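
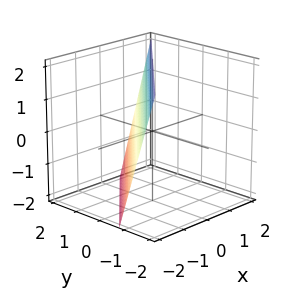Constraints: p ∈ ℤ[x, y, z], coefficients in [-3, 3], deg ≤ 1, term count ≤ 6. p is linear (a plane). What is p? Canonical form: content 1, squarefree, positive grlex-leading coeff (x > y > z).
3*x - 3*y - z + 2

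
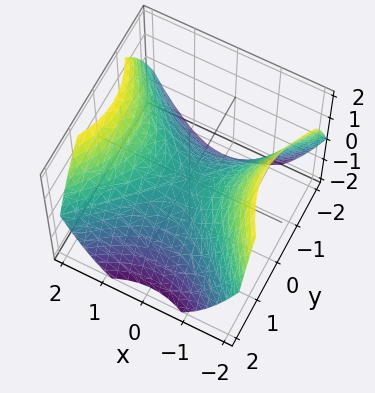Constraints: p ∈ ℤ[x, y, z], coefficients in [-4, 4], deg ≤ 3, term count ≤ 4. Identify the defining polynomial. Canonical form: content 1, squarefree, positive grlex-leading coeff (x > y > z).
2*x^2 - 2*y^2 - 3*z

1. Degree: a saddle surface; a quadric, so deg p = 2.
2. Symmetries: it's symmetric under y → −y, forcing even powers of y; mirror symmetry x ↦ −x ⇒ only even powers of x.
3. From the axis intercepts and sections: it meets the y-axis at y = 0 (among the integer gridlines); one z-axis crossing is at z = 0; it meets the x-axis at x = 0 (among the integer gridlines).
4. Matching integer coefficients to the picture gives p.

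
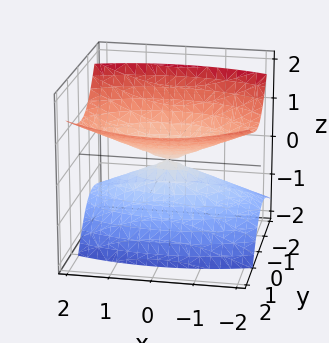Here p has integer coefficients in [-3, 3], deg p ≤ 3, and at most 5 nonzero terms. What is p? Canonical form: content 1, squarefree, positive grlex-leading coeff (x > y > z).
deg p = 2. A generic line meets the surface in up to 2 points.
Reading off the gridlines: it meets the z-axis at z = 0 (among the integer gridlines); one x-axis crossing is at x = 0; it crosses the y-axis at the gridline y = 0.
Matching integer coefficients to the picture gives p.

x^2 + 3*y^2 - 3*y*z - 3*z^2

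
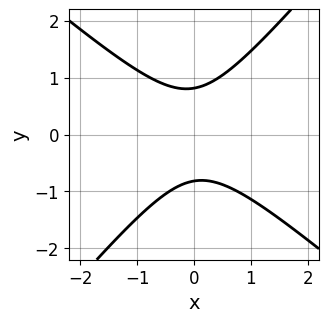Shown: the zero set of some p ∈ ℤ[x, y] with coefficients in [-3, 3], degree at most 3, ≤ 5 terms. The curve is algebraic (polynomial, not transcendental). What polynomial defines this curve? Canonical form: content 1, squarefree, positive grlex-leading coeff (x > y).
The degree is 2 — a generic line meets the curve in up to 2 points.
From the axis intercepts and sections: the curve avoids every integer x-axis point in the box.
These observations pin down the coefficients.

3*x^2 + x*y - 3*y^2 + 2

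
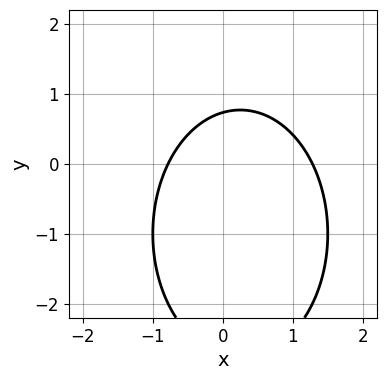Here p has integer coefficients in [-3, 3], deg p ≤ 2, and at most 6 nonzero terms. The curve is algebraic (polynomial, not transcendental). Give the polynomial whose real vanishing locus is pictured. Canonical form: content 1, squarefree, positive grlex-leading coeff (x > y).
2*x^2 + y^2 - x + 2*y - 2

deg p = 2. No degree-1 curve has this shape.
Putting this together gives p.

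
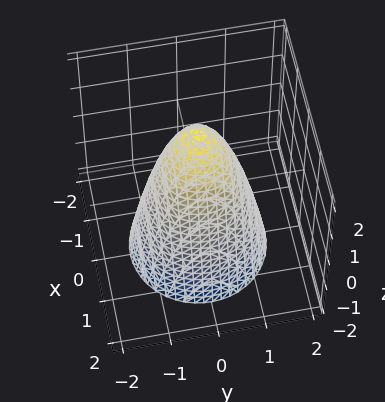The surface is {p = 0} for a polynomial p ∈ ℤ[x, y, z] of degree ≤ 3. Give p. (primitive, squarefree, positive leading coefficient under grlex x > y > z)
Degree: a generic line meets the surface in up to 2 points, so deg p = 2.
Symmetries: the surface is invariant under rotation about z: p = q(x² + y², z).
Observable constraints: one z-axis crossing is at z = 2; among the integer gridlines, it crosses the x-axis at x ∈ {-1, 1}; among the integer gridlines, it crosses the y-axis at y ∈ {-1, 1}; a circular section at z = 1 has radius between 0 and 1.
Assembling these constraints gives the stated polynomial.

2*x^2 + 2*y^2 + z - 2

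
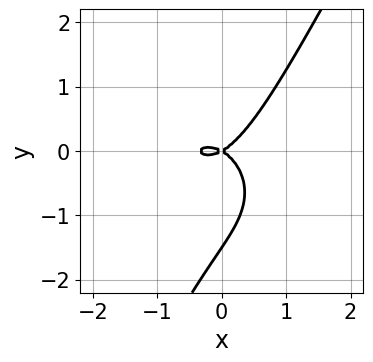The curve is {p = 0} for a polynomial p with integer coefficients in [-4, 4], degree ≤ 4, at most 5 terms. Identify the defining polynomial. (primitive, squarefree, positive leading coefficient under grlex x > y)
3*x^3 + 3*x*y^2 - 2*y^3 + x^2 - 3*y^2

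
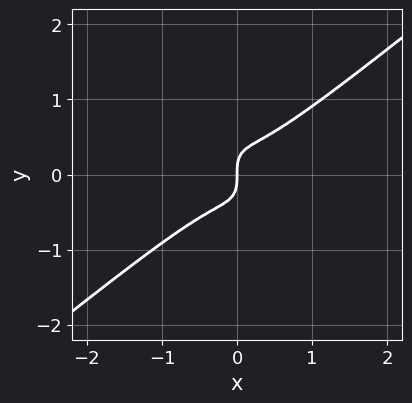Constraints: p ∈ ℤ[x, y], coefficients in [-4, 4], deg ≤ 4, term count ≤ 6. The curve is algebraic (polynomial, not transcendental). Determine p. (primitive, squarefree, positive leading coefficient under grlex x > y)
3*x^3 - 3*x*y^2 - 2*y^3 + x

(a) Degree: no degree-2 curve has this shape, so deg p = 3.
(b) Reading off the gridlines: it crosses the y-axis at the gridline y = 0; one x-axis crossing is at x = 0.
(c) These observations pin down the coefficients.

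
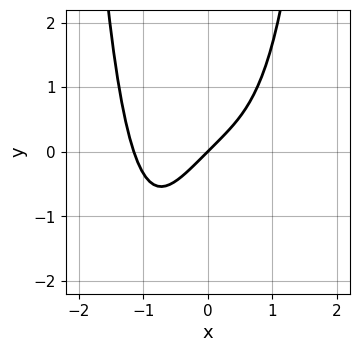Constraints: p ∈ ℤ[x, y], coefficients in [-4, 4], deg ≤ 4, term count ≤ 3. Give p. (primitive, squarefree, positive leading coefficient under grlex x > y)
2*x^4 + 3*x - 3*y

deg p = 4.
Reading off the gridlines: one y-axis crossing is at y = 0; it crosses the x-axis at the gridline x = 0.
Matching integer coefficients to the picture gives p.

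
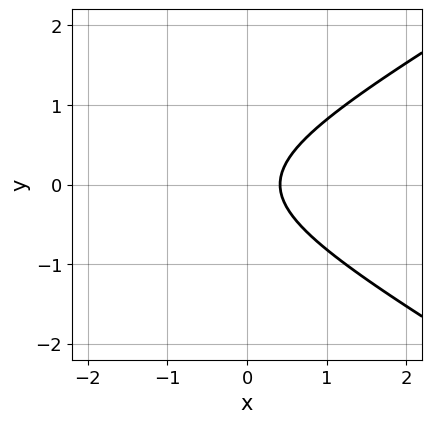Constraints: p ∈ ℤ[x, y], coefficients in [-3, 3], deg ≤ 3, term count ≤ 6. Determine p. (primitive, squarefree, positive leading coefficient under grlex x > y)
x^2 - 3*y^2 + 2*x - 1

1. deg p = 2. A generic line meets the curve in up to 2 points.
2. Symmetries: mirror symmetry y ↦ −y ⇒ only even powers of y.
3. Observable constraints: it misses every integer gridline on the y-axis.
4. Matching integer coefficients to the picture gives p.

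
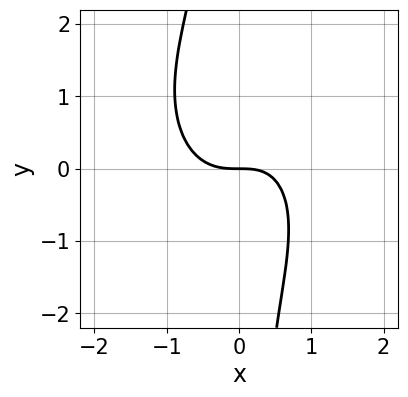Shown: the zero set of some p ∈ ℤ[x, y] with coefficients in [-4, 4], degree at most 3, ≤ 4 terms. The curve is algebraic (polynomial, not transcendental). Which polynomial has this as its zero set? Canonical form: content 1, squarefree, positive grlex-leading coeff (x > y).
(a) deg p = 3. A generic line meets the curve in up to 3 points.
(b) From the axis intercepts and sections: it crosses the x-axis at the gridline x = 0; it crosses the y-axis at the gridline y = 0.
(c) These observations pin down the coefficients.

3*x^3 + 2*x*y^2 - x*y + 3*y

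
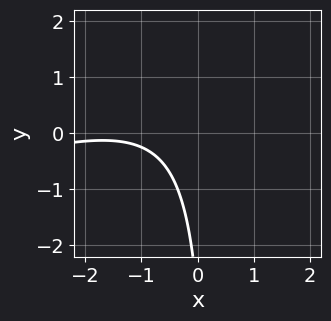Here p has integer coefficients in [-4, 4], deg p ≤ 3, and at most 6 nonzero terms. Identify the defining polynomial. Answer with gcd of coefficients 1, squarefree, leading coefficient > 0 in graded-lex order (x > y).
deg p = 2. No degree-1 curve has this shape.
Against the integer gridlines: the curve avoids every integer y-axis point in the box; no x-intercept at any integer in the box.
These observations pin down the coefficients.

x^2 - 3*x*y + 3*x + y + 3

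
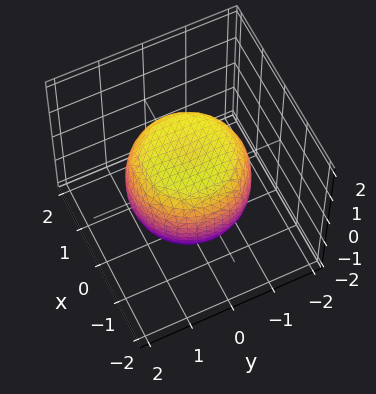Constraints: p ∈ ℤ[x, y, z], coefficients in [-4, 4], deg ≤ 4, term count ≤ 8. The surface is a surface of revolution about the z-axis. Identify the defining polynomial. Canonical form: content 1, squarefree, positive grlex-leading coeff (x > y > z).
(a) The degree is 4 — the shape is more complex than any degree-3 surface.
(b) Symmetries: rotational symmetry about the z-axis ⇒ p depends on x, y only through x² + y².
(c) Observable constraints: the z-axis gridline crossings are at z ∈ {-1, 1}; a circular section at z = -1 has radius exactly 1.
(d) The integer polynomial consistent with all of this is the stated p.

2*x^4 + 4*x^2*y^2 + 2*y^4 - 2*x^2 - 2*y^2 + 3*z^2 - 3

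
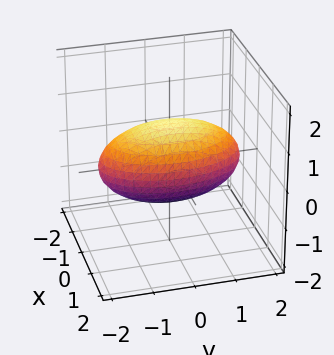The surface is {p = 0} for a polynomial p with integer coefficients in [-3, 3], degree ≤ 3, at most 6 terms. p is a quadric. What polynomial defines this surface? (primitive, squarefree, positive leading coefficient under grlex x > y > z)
The degree is 2 — a closed, bounded, convex surface; a quadric.
Symmetries: it's symmetric under y → −y, forcing even powers of y; mirror symmetry x ↦ −x ⇒ only even powers of x; mirror symmetry z ↦ −z ⇒ only even powers of z.
Reading off the gridlines: the z-axis gridline crossings are at z ∈ {-1, 1}; the x-axis gridline crossings are at x ∈ {-1, 1}.
Putting this together gives p.

3*x^2 + y^2 + 3*z^2 - 3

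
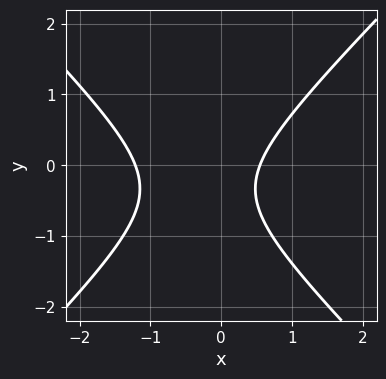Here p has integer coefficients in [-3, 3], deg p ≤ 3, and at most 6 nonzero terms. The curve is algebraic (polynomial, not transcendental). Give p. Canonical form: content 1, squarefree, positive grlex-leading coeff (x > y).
1. The degree is 2 — the shape is more complex than any degree-1 curve.
2. From the visible intercepts: the curve avoids every integer y-axis point in the box.
3. Solving for integer coefficients yields p as stated.

3*x^2 - 3*y^2 + 2*x - 2*y - 2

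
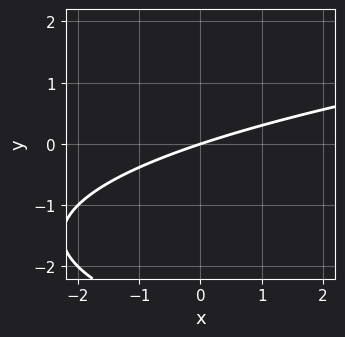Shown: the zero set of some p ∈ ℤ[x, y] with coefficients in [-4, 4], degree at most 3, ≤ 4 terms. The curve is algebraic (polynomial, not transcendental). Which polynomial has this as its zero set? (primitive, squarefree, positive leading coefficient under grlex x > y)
y^2 - x + 3*y

1. The degree is 2 — the shape is more complex than any degree-1 curve.
2. Checking where it meets the axes: it meets the x-axis at x = 0 (among the integer gridlines); it crosses the y-axis at the gridline y = 0.
3. Fitting integer coefficients to these (and the overall shape) gives p.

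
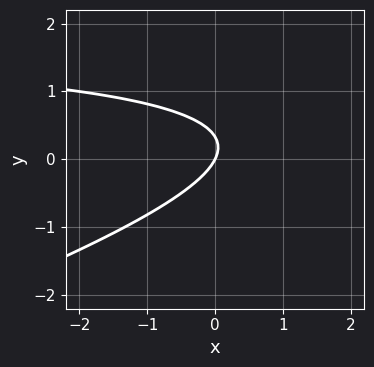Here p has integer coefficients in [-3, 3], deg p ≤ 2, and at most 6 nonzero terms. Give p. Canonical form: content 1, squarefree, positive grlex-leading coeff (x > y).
(a) deg p = 2. A generic line meets the curve in up to 2 points.
(b) From the visible intercepts: one y-axis crossing is at y = 0; it meets the x-axis at x = 0 (among the integer gridlines).
(c) Assembling these constraints gives the stated polynomial.

x*y - 3*y^2 - 2*x + y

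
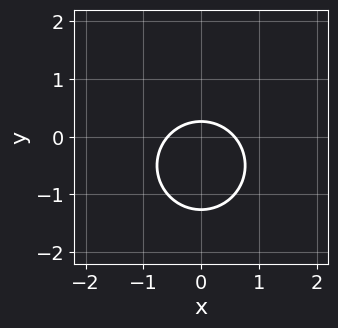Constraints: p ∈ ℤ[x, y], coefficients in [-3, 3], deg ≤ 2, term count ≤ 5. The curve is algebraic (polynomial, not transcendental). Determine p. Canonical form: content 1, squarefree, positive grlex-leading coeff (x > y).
3*x^2 + 3*y^2 + 3*y - 1

1. Degree: the shape is more complex than any degree-1 curve, so deg p = 2.
2. Symmetries: it's symmetric under x → −x, forcing even powers of x.
3. The integer polynomial consistent with all of this is the stated p.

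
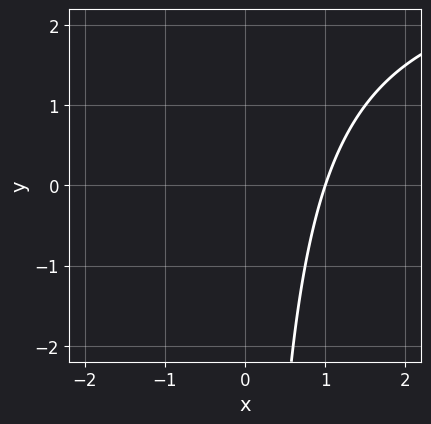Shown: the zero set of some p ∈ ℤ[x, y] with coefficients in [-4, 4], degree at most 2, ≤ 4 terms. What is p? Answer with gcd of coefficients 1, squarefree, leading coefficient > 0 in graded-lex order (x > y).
x*y - 3*x + 3

(a) The degree is 2 — the shape is more complex than any degree-1 curve.
(b) Observable constraints: it meets the x-axis at x = 1 (among the integer gridlines); it misses every integer gridline on the y-axis.
(c) These observations pin down the coefficients.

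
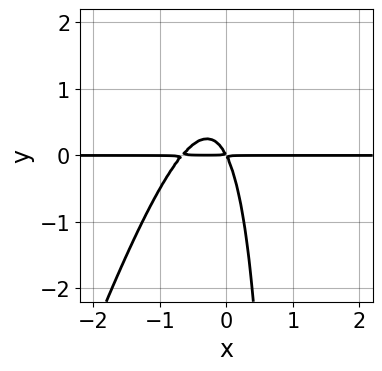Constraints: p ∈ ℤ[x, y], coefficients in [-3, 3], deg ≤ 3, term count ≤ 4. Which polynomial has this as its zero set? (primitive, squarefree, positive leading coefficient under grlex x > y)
First, deg p = 3. No degree-2 curve has this shape.
Then, against the integer gridlines: the visible x-axis segment lies entirely on the curve.
Finally, putting this together gives p.

3*x^2*y - x*y^2 + 2*x*y + y^2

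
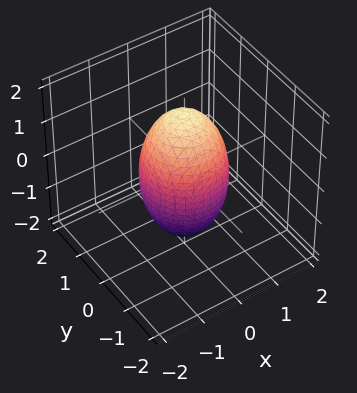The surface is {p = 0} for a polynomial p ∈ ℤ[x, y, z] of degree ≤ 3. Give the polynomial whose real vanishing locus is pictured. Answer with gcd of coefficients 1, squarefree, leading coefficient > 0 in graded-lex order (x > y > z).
First, degree: a closed, bounded, convex surface; a quadric, so deg p = 2.
Then, symmetries: it's symmetric under z → −z, forcing even powers of z; rotational symmetry about the z-axis ⇒ p depends on x, y only through x² + y².
Next, from the axis intercepts and sections: the x-axis gridline crossings are at x ∈ {-1, 1}; among the integer gridlines, it crosses the y-axis at y ∈ {-1, 1}.
Finally, these observations pin down the coefficients.

3*x^2 + 3*y^2 + z^2 - 3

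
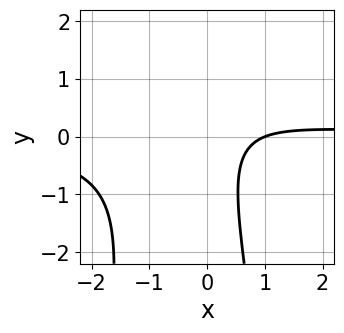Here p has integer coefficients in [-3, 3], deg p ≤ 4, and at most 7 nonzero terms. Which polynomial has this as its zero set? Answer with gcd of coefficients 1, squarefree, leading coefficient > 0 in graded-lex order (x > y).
3*x^2*y + 2*x*y + y^2 - 2*x + 2

(a) The degree is 3 — the shape is more complex than any degree-2 curve.
(b) From the visible intercepts: the curve avoids every integer y-axis point in the box; it meets the x-axis at x = 1 (among the integer gridlines).
(c) Assembling these constraints gives the stated polynomial.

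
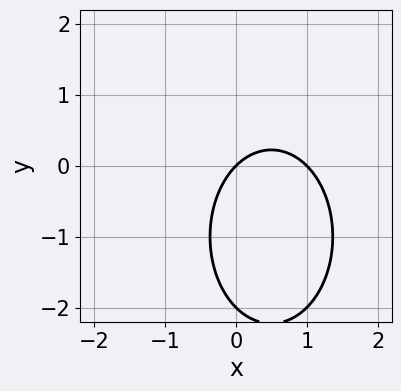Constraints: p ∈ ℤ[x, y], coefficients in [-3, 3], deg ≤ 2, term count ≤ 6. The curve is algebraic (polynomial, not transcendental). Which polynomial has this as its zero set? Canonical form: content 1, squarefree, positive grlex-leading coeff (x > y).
First, the degree is 2 — a generic line meets the curve in up to 2 points.
Next, reading off the gridlines: the x-axis gridline crossings are at x ∈ {0, 1}; the y-axis gridline crossings are at y ∈ {-2, 0}.
Finally, assembling these constraints gives the stated polynomial.

2*x^2 + y^2 - 2*x + 2*y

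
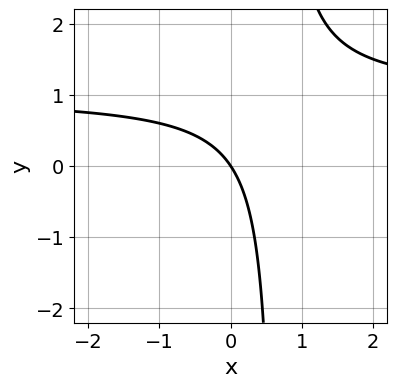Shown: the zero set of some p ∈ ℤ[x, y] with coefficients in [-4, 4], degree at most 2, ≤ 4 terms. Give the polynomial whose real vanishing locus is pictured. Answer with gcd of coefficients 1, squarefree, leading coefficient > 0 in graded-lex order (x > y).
The degree is 2 — the shape is more complex than any degree-1 curve.
From the visible intercepts: it meets the x-axis at x = 0 (among the integer gridlines); it meets the y-axis at y = 0 (among the integer gridlines).
Fitting integer coefficients to these (and the overall shape) gives p.

3*x*y - 3*x - 2*y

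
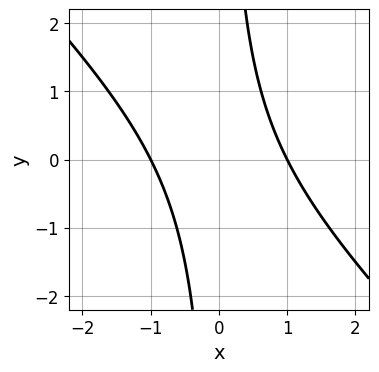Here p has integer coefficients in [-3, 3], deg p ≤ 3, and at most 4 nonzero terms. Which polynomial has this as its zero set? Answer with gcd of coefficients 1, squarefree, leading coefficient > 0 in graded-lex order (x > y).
x^2 + x*y - 1

(a) Degree: a generic line meets the curve in up to 2 points, so deg p = 2.
(b) From the axis intercepts and sections: the x-axis gridline crossings are at x ∈ {-1, 1}; the curve avoids every integer y-axis point in the box.
(c) These observations pin down the coefficients.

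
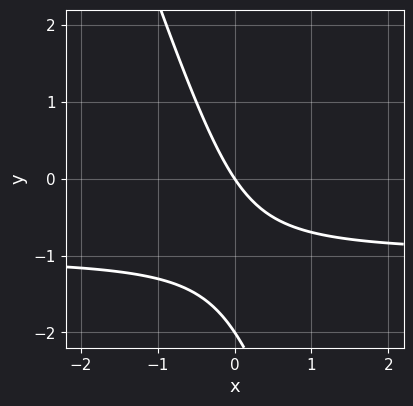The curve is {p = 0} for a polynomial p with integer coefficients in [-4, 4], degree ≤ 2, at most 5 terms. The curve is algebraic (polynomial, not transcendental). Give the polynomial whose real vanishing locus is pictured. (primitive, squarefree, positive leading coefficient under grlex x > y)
3*x*y + y^2 + 3*x + 2*y

First, the degree is 2 — the shape is more complex than any degree-1 curve.
Then, from the visible intercepts: it crosses the x-axis at the gridline x = 0; among the integer gridlines, it crosses the y-axis at y ∈ {-2, 0}.
Finally, the integer polynomial consistent with all of this is the stated p.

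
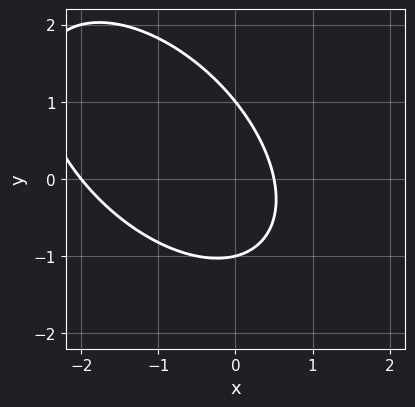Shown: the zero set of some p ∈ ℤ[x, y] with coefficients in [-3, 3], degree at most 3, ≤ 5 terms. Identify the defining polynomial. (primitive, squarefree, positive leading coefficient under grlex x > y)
1. Degree: a generic line meets the curve in up to 2 points, so deg p = 2.
2. Observable constraints: it meets the x-axis at x = -2 (among the integer gridlines); among the integer gridlines, it crosses the y-axis at y ∈ {-1, 1}.
3. Putting this together gives p.

2*x^2 + 2*x*y + 2*y^2 + 3*x - 2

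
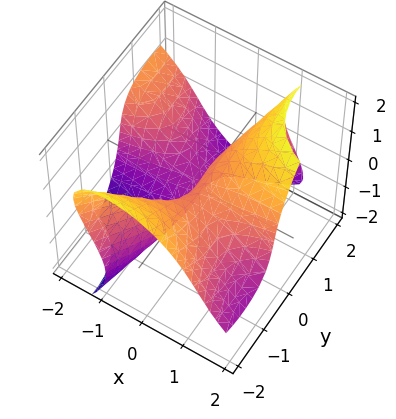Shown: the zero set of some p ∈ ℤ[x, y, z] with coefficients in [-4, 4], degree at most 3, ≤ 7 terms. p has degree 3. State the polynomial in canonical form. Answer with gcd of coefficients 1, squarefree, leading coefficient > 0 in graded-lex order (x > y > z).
3*x^2*y + 3*x*y*z - y^3 - 2*z^3 + 3*x

First, the degree is 3 — the shape is more complex than any degree-2 surface.
Then, from the axis intercepts and sections: it meets the z-axis at z = 0 (among the integer gridlines); it crosses the x-axis at the gridline x = 0.
Finally, solving for integer coefficients yields p as stated.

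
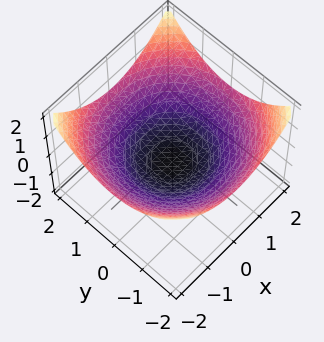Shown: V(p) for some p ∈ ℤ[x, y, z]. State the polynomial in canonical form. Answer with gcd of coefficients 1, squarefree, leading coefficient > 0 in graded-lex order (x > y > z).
1. deg p = 2. The shape is more complex than any degree-1 surface.
2. By symmetry, the surface is invariant under rotation about z: p = q(x² + y², z).
3. Reading off the gridlines: a circular section at z = 0 has radius between 1 and 2.
4. Putting this together gives p.

x^2 + y^2 - 3*z - 2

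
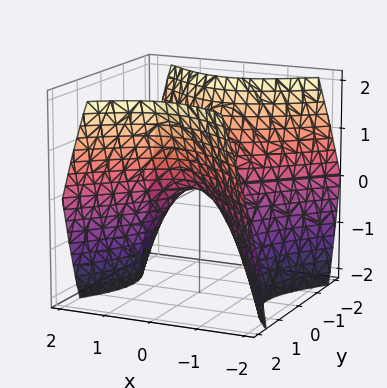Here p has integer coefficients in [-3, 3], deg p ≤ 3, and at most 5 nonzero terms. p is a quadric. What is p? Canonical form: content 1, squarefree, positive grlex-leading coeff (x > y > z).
(a) Degree: a saddle surface; a quadric, so deg p = 2.
(b) Symmetries: the x ↦ −x reflection is a symmetry, so x appears only in even powers; the y ↦ −y reflection is a symmetry, so y appears only in even powers.
(c) From the visible intercepts: one x-axis crossing is at x = 0; one y-axis crossing is at y = 0.
(d) Fitting integer coefficients to these (and the overall shape) gives p.

x^2 - y^2 + z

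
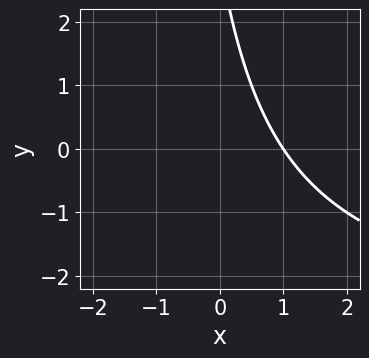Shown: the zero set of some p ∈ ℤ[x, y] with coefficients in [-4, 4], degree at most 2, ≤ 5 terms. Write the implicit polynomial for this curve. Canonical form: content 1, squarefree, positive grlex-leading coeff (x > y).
x*y + 3*x + y - 3

(a) Degree: the shape is more complex than any degree-1 curve, so deg p = 2.
(b) Observable constraints: one x-axis crossing is at x = 1; it misses every integer gridline on the y-axis.
(c) Fitting integer coefficients to these (and the overall shape) gives p.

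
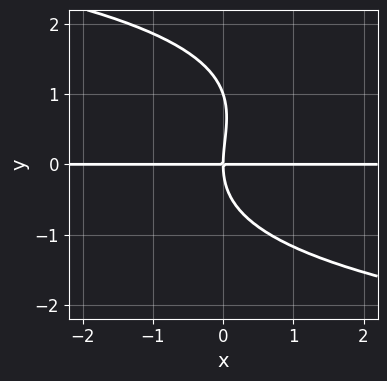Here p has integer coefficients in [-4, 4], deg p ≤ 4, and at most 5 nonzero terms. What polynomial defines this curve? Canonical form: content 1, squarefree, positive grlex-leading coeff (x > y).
y^4 - y^3 + 3*x*y

(a) The degree is 4 — the shape is more complex than any degree-3 curve.
(b) From the visible intercepts: the visible x-axis segment lies entirely on the curve; the y-axis gridline crossings are at y ∈ {0, 1}.
(c) Putting this together gives p.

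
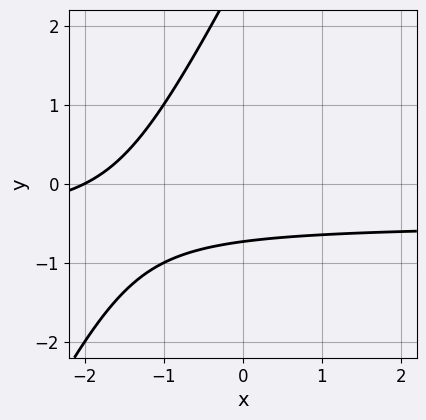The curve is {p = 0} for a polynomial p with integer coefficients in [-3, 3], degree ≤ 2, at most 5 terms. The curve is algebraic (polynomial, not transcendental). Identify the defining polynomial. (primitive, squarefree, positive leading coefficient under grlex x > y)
2*x*y - y^2 + x + 2*y + 2

deg p = 2. The shape is more complex than any degree-1 curve.
From the visible intercepts: it crosses the x-axis at the gridline x = -2.
Together with the visible shape, these determine p as stated.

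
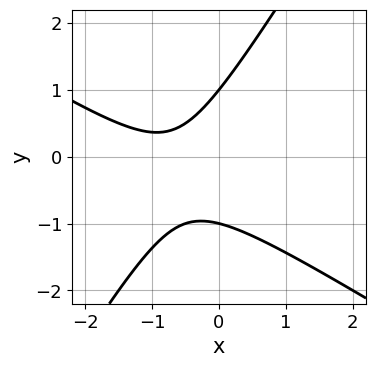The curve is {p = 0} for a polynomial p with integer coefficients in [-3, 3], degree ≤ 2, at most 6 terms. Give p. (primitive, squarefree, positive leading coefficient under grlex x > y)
1. The degree is 2 — a generic line meets the curve in up to 2 points.
2. Reading off the gridlines: among the integer gridlines, it crosses the y-axis at y ∈ {-1, 1}; it misses every integer gridline on the x-axis.
3. Solving for integer coefficients yields p as stated.

2*x^2 + 2*x*y - 2*y^2 + 3*x + 2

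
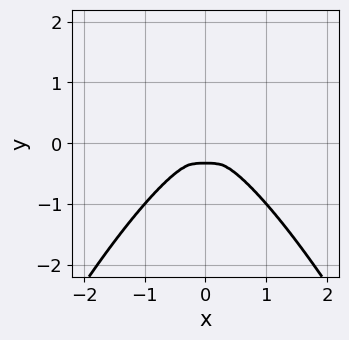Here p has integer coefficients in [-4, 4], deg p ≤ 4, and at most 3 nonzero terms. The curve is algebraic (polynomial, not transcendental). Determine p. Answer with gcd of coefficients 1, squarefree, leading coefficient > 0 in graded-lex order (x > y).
2*x^4 + 3*y^3 + y^2

(a) The degree is 4 — no degree-3 curve has this shape.
(b) Symmetries: it's symmetric under x → −x, forcing even powers of x.
(c) Assembling these constraints gives the stated polynomial.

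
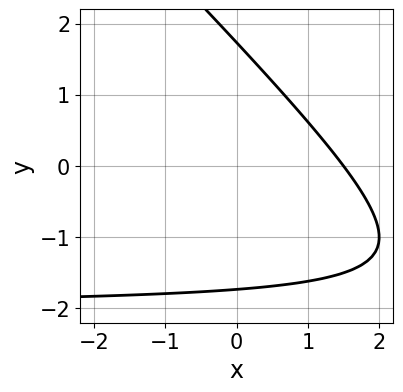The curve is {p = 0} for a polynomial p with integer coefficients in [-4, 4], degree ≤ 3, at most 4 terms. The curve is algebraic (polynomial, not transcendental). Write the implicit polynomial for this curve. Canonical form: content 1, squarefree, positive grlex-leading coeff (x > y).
First, deg p = 2.
Finally, solving for integer coefficients yields p as stated.

x*y + y^2 + 2*x - 3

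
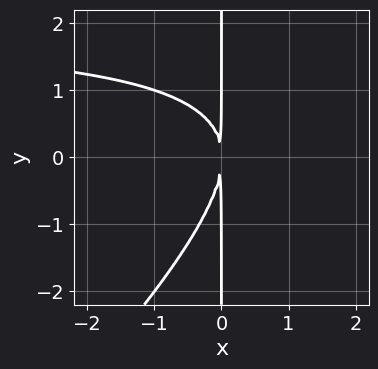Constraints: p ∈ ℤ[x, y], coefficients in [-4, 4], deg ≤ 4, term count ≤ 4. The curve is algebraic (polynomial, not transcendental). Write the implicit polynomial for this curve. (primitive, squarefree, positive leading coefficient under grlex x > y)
x^2*y - x*y^2 - 2*x^2

Degree: no degree-2 curve has this shape, so deg p = 3.
Checking where it meets the axes: the visible y-axis segment lies entirely on the curve.
These observations pin down the coefficients.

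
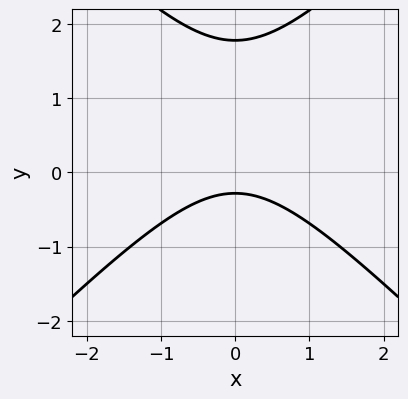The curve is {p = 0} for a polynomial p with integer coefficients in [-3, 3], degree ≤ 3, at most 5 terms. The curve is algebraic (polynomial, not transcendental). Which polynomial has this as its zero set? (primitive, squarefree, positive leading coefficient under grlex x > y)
2*x^2 - 2*y^2 + 3*y + 1

(a) Degree: a generic line meets the curve in up to 2 points, so deg p = 2.
(b) Symmetries: the x ↦ −x reflection is a symmetry, so x appears only in even powers.
(c) From the visible intercepts: the curve avoids every integer x-axis point in the box.
(d) Solving for integer coefficients yields p as stated.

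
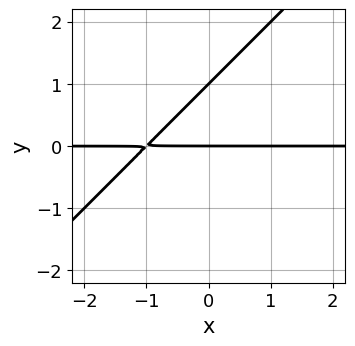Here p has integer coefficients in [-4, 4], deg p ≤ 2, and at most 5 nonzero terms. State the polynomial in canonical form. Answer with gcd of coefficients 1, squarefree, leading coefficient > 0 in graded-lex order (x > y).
1. Degree: no degree-1 curve has this shape, so deg p = 2.
2. From the visible intercepts: every point of the x-axis in the box is on the curve; the y-axis gridline crossings are at y ∈ {0, 1}.
3. These observations pin down the coefficients.

x*y - y^2 + y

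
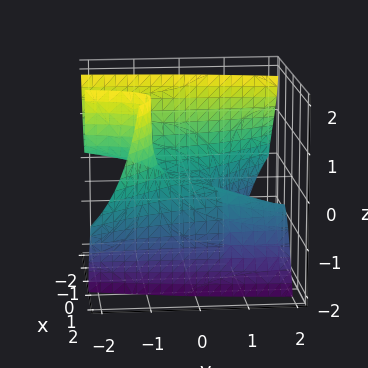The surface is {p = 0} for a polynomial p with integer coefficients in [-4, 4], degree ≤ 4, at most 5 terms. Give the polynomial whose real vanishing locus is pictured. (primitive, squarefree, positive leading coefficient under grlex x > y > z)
3*x^3 + 3*x^2*y + 3*x*y*z + y + 3*z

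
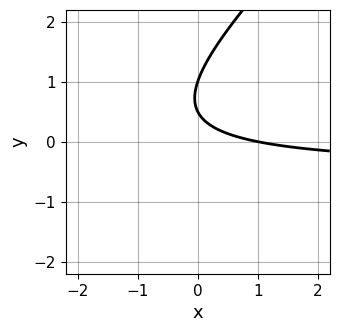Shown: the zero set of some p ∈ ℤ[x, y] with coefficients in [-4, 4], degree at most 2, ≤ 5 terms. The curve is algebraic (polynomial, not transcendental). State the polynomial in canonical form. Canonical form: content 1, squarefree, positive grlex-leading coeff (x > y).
2*x*y - 2*y^2 + x + 3*y - 1

deg p = 2.
Reading off the gridlines: it meets the x-axis at x = 1 (among the integer gridlines); it crosses the y-axis at the gridline y = 1.
Fitting integer coefficients to these (and the overall shape) gives p.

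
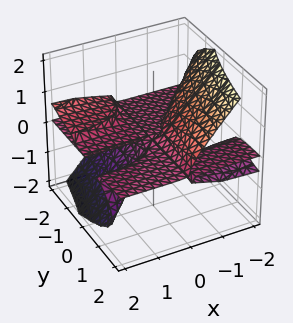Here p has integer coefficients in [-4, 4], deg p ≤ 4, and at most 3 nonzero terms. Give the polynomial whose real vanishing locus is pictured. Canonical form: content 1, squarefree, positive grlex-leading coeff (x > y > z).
First, I count 2 distinct pieces. Treating them together as one polynomial.
Next, the degree is 3 — no degree-2 surface has this shape.
Then, from the visible intercepts: the visible x-axis segment lies entirely on the surface; the visible y-axis segment lies entirely on the surface; it crosses the z-axis at the gridline z = 0.
Finally, matching integer coefficients to the picture gives p.

x*y*z + 3*x*z^2 + 3*z^3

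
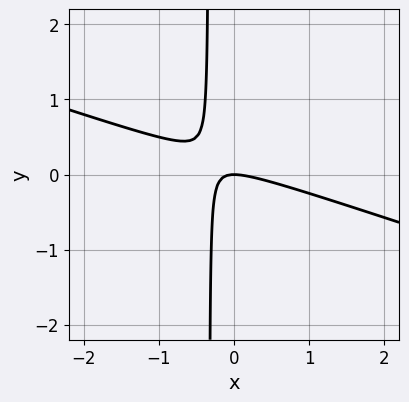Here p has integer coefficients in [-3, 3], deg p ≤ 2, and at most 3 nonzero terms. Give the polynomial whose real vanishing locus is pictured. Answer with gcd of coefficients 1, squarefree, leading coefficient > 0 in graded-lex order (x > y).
x^2 + 3*x*y + y

First, degree: a generic line meets the curve in up to 2 points, so deg p = 2.
Then, checking where it meets the axes: one x-axis crossing is at x = 0; one y-axis crossing is at y = 0.
Finally, matching integer coefficients to the picture gives p.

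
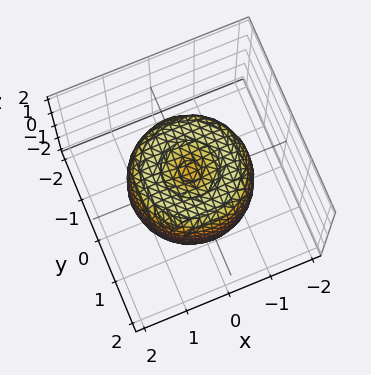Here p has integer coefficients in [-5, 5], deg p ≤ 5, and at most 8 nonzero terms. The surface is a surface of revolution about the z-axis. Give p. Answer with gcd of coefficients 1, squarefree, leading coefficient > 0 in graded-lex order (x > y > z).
1. The degree is 4 — the shape is more complex than any degree-3 surface.
2. Symmetries: the surface is invariant under rotation about z: p = q(x² + y², z).
3. Against the integer gridlines: a circular section at z = -1 has radius between 0 and 1.
4. Putting this together gives p.

2*x^4 + 4*x^2*y^2 + 2*y^4 - 3*x^2 - 3*y^2 + 2*z^2 - 1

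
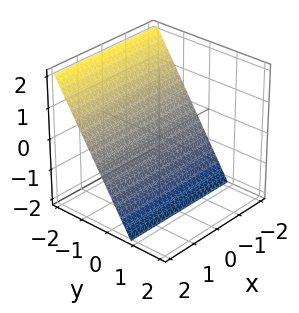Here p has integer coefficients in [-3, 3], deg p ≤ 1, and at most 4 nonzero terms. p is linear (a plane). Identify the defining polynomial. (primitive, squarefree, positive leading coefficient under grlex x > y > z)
First, degree: every cross-section is a straight line — this is a plane, so deg p = 1.
Next, from the axis intercepts and sections: it crosses the z-axis at the gridline z = -1; it misses every integer gridline on the x-axis.
Finally, fitting integer coefficients to these (and the overall shape) gives p.

3*y + 2*z + 2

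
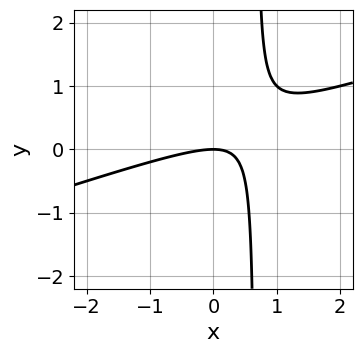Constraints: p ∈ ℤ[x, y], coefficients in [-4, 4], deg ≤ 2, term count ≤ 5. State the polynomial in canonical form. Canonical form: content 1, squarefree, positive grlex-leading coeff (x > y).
First, deg p = 2.
Next, observable constraints: it crosses the x-axis at the gridline x = 0; it crosses the y-axis at the gridline y = 0.
Finally, solving for integer coefficients yields p as stated.

x^2 - 3*x*y + 2*y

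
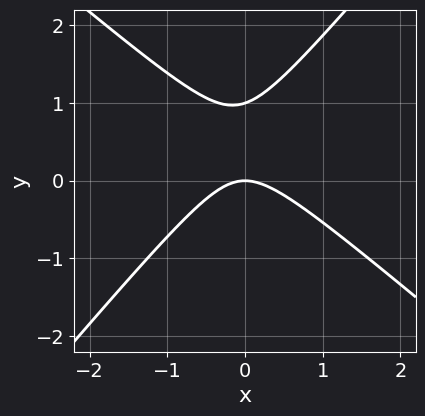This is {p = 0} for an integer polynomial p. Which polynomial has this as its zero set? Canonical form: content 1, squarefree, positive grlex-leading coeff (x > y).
1. The degree is 2 — the shape is more complex than any degree-1 curve.
2. Observable constraints: one x-axis crossing is at x = 0; among the integer gridlines, it crosses the y-axis at y ∈ {0, 1}.
3. Matching integer coefficients to the picture gives p.

3*x^2 + x*y - 3*y^2 + 3*y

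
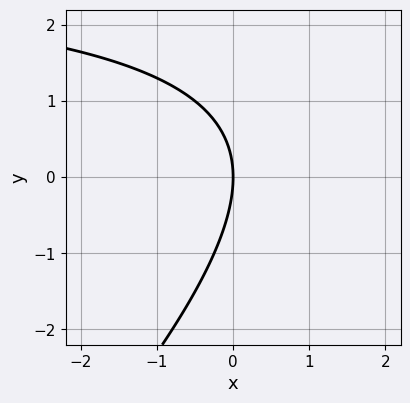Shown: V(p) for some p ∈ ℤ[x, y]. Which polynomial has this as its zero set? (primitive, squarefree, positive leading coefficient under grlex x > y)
(a) The degree is 2 — a generic line meets the curve in up to 2 points.
(b) Reading off the gridlines: one y-axis crossing is at y = 0; one x-axis crossing is at x = 0.
(c) Together with the visible shape, these determine p as stated.

x*y - y^2 - 3*x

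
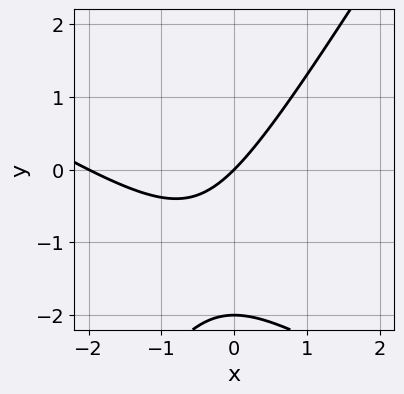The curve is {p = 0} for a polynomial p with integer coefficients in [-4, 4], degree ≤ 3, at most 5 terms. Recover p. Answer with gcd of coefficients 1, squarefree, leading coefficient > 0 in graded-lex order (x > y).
(a) The degree is 2 — the shape is more complex than any degree-1 curve.
(b) From the visible intercepts: the y-axis gridline crossings are at y ∈ {-2, 0}; among the integer gridlines, it crosses the x-axis at x ∈ {-2, 0}.
(c) Together with the visible shape, these determine p as stated.

x^2 + x*y - y^2 + 2*x - 2*y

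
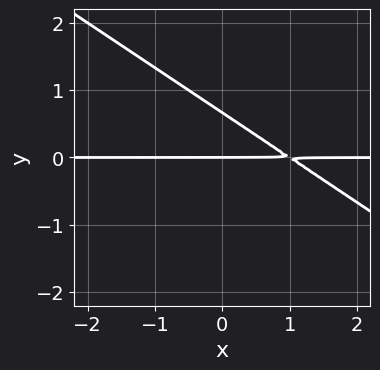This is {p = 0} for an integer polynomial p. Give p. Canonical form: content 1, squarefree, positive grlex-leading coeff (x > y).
(a) The degree is 2 — a generic line meets the curve in up to 2 points.
(b) From the visible intercepts: every point of the x-axis in the box is on the curve; it crosses the y-axis at the gridline y = 0.
(c) Fitting integer coefficients to these (and the overall shape) gives p.

2*x*y + 3*y^2 - 2*y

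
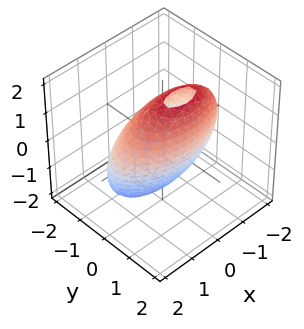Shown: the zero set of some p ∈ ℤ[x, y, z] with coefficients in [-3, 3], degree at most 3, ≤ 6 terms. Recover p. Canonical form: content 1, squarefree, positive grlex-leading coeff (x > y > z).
x^2 + 3*y^2 - 2*y*z + z^2 - 3

(a) Degree: a generic line meets the surface in up to 2 points, so deg p = 2.
(b) Reading off the gridlines: the y-axis gridline crossings are at y ∈ {-1, 1}.
(c) Putting this together gives p.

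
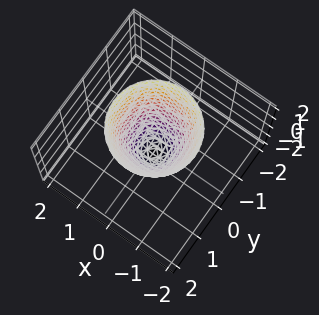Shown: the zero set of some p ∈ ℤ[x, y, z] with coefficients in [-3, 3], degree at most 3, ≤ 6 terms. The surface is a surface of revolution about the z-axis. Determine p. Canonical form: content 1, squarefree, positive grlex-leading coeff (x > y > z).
(a) deg p = 2. The shape is more complex than any degree-1 surface.
(b) Symmetries: every cross-section ⟂ z is a circle, so x, y appear only via x² + y².
(c) From the axis intercepts and sections: one z-axis crossing is at z = -1; a circular section at z = 2 has radius between 1 and 2.
(d) The integer polynomial consistent with all of this is the stated p.

2*x^2 + 2*y^2 - z - 1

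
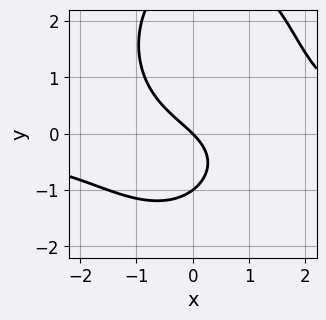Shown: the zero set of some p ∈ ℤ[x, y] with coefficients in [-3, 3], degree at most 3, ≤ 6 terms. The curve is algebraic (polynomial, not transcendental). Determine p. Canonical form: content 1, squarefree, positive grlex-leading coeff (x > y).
2*x^2*y + y^3 - 2*y^2 - 3*x - 3*y

First, the degree is 3 — the shape is more complex than any degree-2 curve.
Next, checking where it meets the axes: the y-axis gridline crossings are at y ∈ {-1, 0}; it crosses the x-axis at the gridline x = 0.
Finally, assembling these constraints gives the stated polynomial.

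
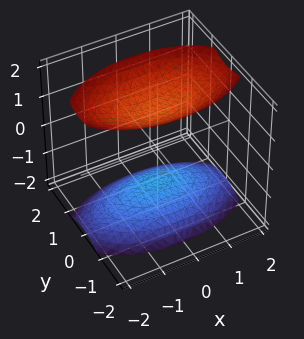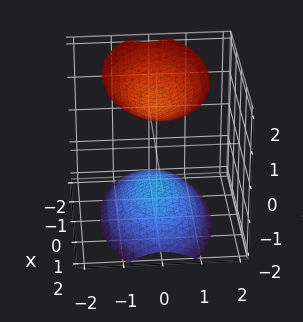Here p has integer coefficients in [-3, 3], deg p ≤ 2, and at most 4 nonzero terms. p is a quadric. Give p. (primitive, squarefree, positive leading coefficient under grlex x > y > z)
x^2 + 3*y^2 - 2*z^2 + 3

I count 2 distinct pieces.
Degree: two sheets facing apart; a quadric, so deg p = 2.
Symmetries: mirror symmetry y ↦ −y ⇒ only even powers of y; mirror symmetry x ↦ −x ⇒ only even powers of x; mirror symmetry z ↦ −z ⇒ only even powers of z.
From the visible intercepts: it misses every integer gridline on the y-axis; it misses every integer gridline on the x-axis.
Assembling these constraints gives the stated polynomial.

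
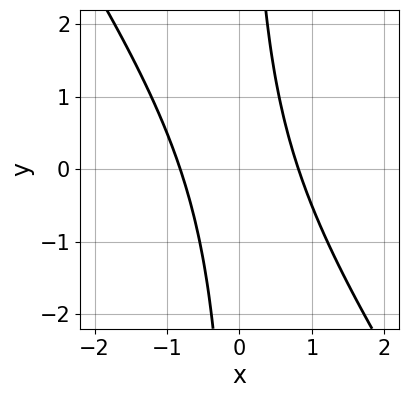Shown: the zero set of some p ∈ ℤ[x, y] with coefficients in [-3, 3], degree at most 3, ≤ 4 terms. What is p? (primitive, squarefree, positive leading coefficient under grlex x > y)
3*x^2 + 2*x*y - 2

(a) deg p = 2.
(b) Against the integer gridlines: no y-intercept at any integer in the box.
(c) Together with the visible shape, these determine p as stated.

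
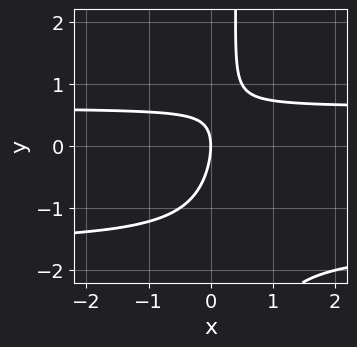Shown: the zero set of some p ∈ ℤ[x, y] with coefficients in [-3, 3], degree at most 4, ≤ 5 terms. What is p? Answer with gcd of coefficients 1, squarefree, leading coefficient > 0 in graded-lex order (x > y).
2*x*y^2 + 2*x*y - y^2 - 2*x

deg p = 3. The shape is more complex than any degree-2 curve.
Against the integer gridlines: it meets the x-axis at x = 0 (among the integer gridlines); it crosses the y-axis at the gridline y = 0.
These observations pin down the coefficients.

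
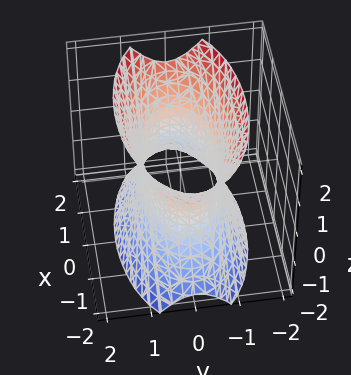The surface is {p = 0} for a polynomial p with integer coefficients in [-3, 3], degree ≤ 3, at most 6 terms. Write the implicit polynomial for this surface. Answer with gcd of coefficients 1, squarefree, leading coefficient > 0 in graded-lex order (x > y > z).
x^2 + 3*y^2 - z^2 - 2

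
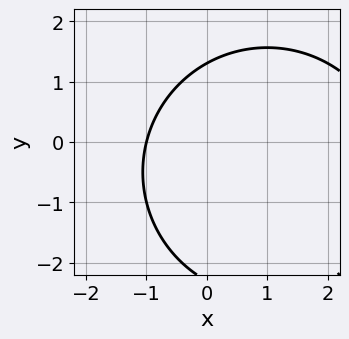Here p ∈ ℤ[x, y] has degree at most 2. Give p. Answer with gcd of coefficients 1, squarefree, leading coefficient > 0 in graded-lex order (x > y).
x^2 + y^2 - 2*x + y - 3

First, degree: a generic line meets the curve in up to 2 points, so deg p = 2.
Then, observable constraints: it crosses the x-axis at the gridline x = -1.
Finally, fitting integer coefficients to these (and the overall shape) gives p.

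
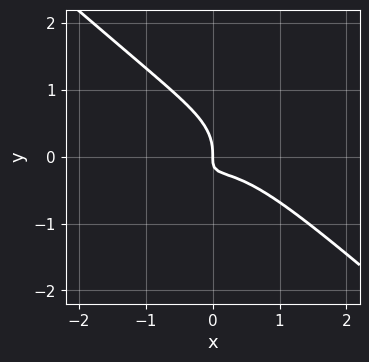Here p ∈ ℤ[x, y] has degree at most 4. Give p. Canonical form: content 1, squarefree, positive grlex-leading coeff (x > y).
2*x^3 + 3*y^3 + 3*x*y + x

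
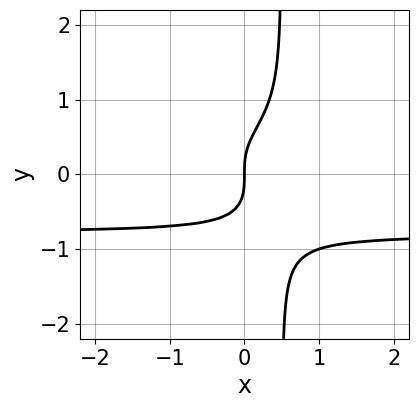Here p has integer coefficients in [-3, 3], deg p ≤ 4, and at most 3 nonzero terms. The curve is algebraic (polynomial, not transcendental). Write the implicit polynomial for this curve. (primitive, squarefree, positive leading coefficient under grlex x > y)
1. deg p = 4. A generic line meets the curve in up to 4 points.
2. From the axis intercepts and sections: one x-axis crossing is at x = 0; it meets the y-axis at y = 0 (among the integer gridlines).
3. Solving for integer coefficients yields p as stated.

2*x*y^3 - y^3 + x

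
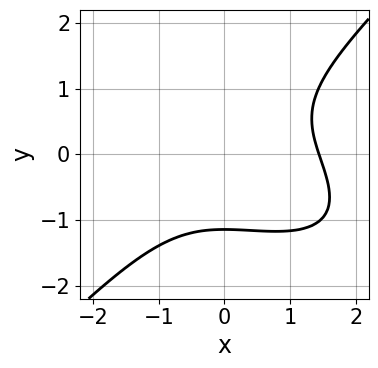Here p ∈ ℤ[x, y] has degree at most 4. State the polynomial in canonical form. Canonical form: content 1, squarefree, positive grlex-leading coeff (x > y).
deg p = 3.
Matching integer coefficients to the picture gives p.

x^3 + x^2*y - 2*y^3 - 3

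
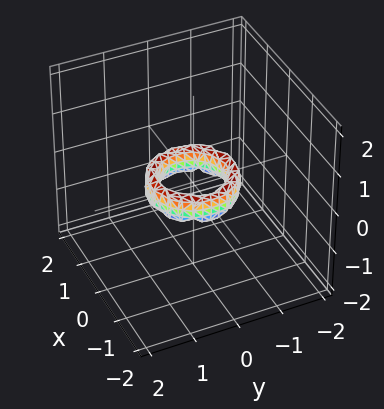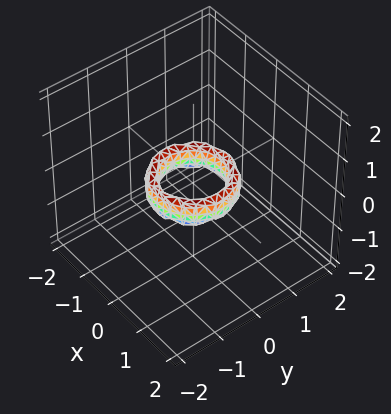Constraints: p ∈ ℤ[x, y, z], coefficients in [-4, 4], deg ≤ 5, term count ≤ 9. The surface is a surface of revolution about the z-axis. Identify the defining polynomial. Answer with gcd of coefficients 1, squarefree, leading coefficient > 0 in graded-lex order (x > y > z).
2*x^4 + 4*x^2*y^2 + 2*y^4 - 3*x^2 - 3*y^2 + z^2 + 1

First, degree: the shape is more complex than any degree-3 surface, so deg p = 4.
Then, symmetries: rotational symmetry about the z-axis ⇒ p depends on x, y only through x² + y².
Then, observable constraints: a circular section at z = 0 has radius between 0 and 1; among the integer gridlines, it crosses the x-axis at x ∈ {-1, 1}; no z-intercept at any integer in the box.
Finally, matching integer coefficients to the picture gives p. Check: (0, 1, 0) on the y-axis lies on the surface, and p(0, 1, 0) = 0. ✓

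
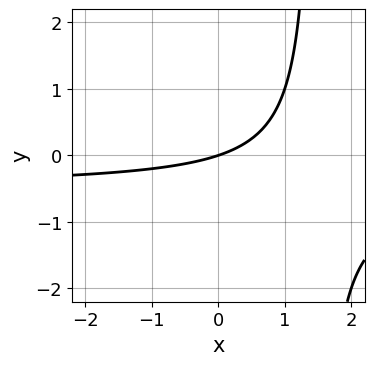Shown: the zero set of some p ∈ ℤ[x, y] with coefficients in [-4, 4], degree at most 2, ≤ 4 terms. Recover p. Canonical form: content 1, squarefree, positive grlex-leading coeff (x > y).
2*x*y + x - 3*y

First, the degree is 2 — the shape is more complex than any degree-1 curve.
Next, reading off the gridlines: it meets the x-axis at x = 0 (among the integer gridlines); one y-axis crossing is at y = 0.
Finally, these observations pin down the coefficients.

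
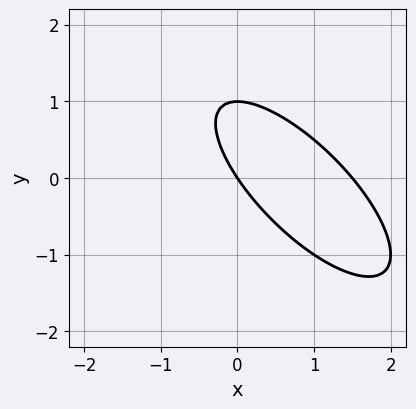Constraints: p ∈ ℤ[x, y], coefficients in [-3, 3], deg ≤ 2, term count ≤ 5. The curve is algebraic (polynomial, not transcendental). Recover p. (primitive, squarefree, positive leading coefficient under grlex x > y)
2*x^2 + 3*x*y + 2*y^2 - 3*x - 2*y

1. Degree: the shape is more complex than any degree-1 curve, so deg p = 2.
2. Observable constraints: one x-axis crossing is at x = 0; the y-axis gridline crossings are at y ∈ {0, 1}.
3. The integer polynomial consistent with all of this is the stated p.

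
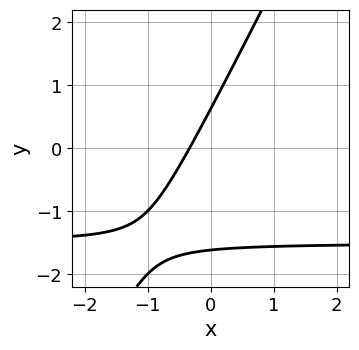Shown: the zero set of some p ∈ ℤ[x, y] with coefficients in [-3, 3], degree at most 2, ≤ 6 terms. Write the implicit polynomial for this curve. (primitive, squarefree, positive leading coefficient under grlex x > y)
1. The degree is 2 — no degree-1 curve has this shape.
2. Matching integer coefficients to the picture gives p.

2*x*y - y^2 + 3*x - y + 1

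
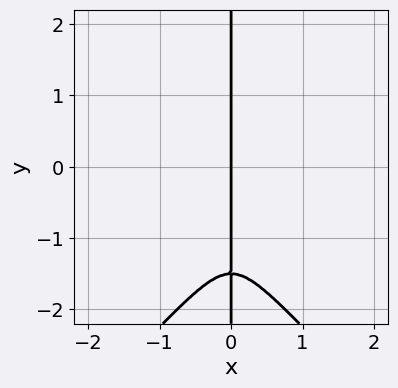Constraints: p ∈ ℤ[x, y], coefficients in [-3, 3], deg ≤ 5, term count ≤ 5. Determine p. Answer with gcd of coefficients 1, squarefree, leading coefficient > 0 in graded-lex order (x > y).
1. The degree is 4 — the shape is more complex than any degree-3 curve.
2. Against the integer gridlines: the visible y-axis segment lies entirely on the curve; it meets the x-axis at x = 0 (among the integer gridlines).
3. Matching integer coefficients to the picture gives p.

2*x^3*y - 2*x*y^3 - 3*x^3 - 3*x*y^2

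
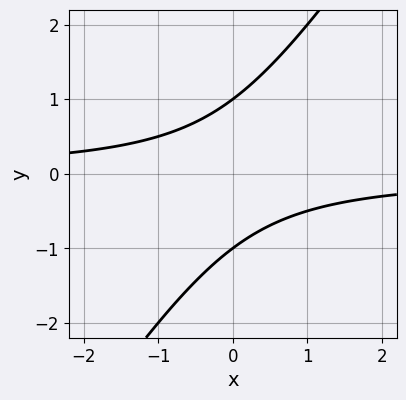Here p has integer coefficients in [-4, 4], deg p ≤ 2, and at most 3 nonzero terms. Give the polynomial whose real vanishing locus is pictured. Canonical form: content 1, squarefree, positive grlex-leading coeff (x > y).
1. deg p = 2. The shape is more complex than any degree-1 curve.
2. From the visible intercepts: no x-intercept at any integer in the box; among the integer gridlines, it crosses the y-axis at y ∈ {-1, 1}.
3. Assembling these constraints gives the stated polynomial.

3*x*y - 2*y^2 + 2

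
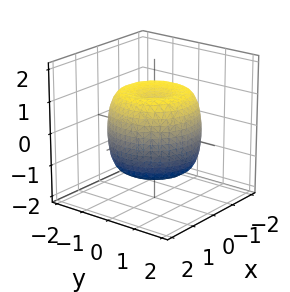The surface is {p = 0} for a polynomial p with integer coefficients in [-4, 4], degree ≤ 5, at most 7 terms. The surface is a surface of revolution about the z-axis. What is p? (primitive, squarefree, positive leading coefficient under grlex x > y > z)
1. deg p = 4. The shape is more complex than any degree-3 surface.
2. Symmetry: every cross-section ⟂ z is a circle, so x, y appear only via x² + y².
3. Observable constraints: a circular section at z = -1 has radius between 1 and 2; the z-axis gridline crossings are at z ∈ {-1, 1}.
4. Putting this together gives p.

2*x^4 + 4*x^2*y^2 + 2*y^4 - 3*x^2 - 3*y^2 + 2*z^2 - 2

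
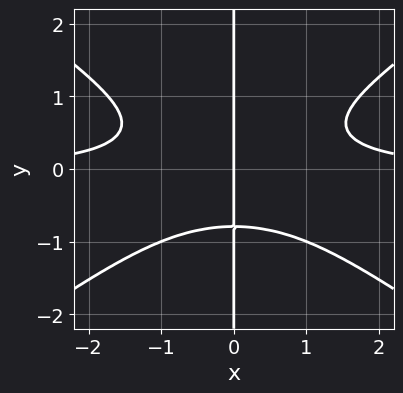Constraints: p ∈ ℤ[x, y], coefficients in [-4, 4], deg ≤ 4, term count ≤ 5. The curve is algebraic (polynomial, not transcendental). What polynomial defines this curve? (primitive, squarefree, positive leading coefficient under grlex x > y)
x^3*y - 2*x*y^3 - x

First, deg p = 4. A generic line meets the curve in up to 4 points.
Then, observable constraints: it crosses the x-axis at the gridline x = 0; every point of the y-axis in the box is on the curve.
Finally, putting this together gives p.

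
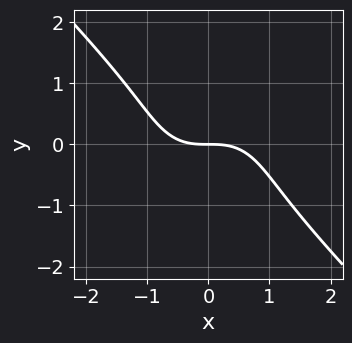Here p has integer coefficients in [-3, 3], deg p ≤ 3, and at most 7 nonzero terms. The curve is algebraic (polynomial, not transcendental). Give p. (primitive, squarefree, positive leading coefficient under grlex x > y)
First, degree: a generic line meets the curve in up to 3 points, so deg p = 3.
Next, reading off the gridlines: one x-axis crossing is at x = 0; it crosses the y-axis at the gridline y = 0.
Finally, solving for integer coefficients yields p as stated.

2*x^3 + x^2*y + 2*x*y^2 + 3*y^3 + 3*y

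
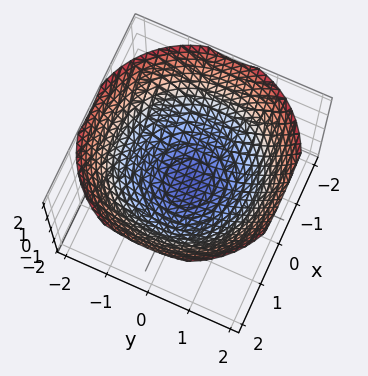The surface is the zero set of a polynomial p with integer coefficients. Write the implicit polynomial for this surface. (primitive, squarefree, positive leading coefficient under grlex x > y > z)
x^2 + y^2 - 2*z - 1

1. The degree is 2 — a generic line meets the surface in up to 2 points.
2. Symmetries: rotational symmetry about the z-axis ⇒ p depends on x, y only through x² + y².
3. Against the integer gridlines: the x-axis gridline crossings are at x ∈ {-1, 1}; a circular section at z = 1 has radius between 1 and 2; among the integer gridlines, it crosses the y-axis at y ∈ {-1, 1}.
4. These observations pin down the coefficients.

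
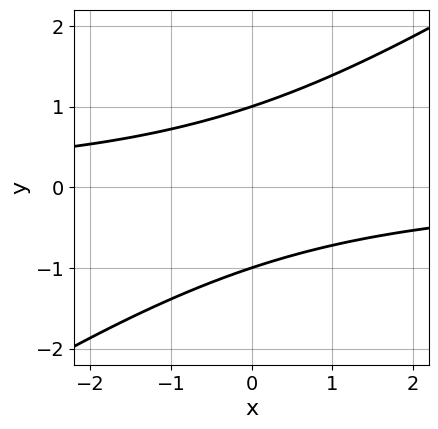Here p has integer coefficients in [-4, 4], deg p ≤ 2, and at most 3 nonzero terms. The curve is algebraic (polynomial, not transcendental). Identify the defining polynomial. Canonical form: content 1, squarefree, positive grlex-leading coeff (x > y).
First, deg p = 2.
Next, reading off the gridlines: among the integer gridlines, it crosses the y-axis at y ∈ {-1, 1}; the curve avoids every integer x-axis point in the box.
Finally, assembling these constraints gives the stated polynomial.

2*x*y - 3*y^2 + 3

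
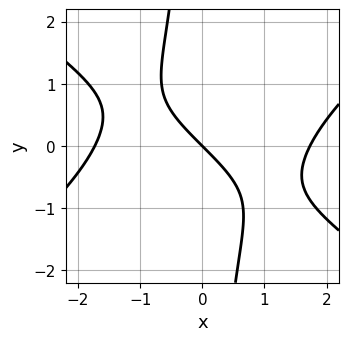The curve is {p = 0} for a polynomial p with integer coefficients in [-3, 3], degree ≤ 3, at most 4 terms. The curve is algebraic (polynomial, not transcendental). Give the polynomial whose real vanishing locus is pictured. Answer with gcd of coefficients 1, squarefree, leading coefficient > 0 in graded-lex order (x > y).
First, degree: no degree-2 curve has this shape, so deg p = 3.
Then, against the integer gridlines: one y-axis crossing is at y = 0; it meets the x-axis at x = 0 (among the integer gridlines).
Finally, solving for integer coefficients yields p as stated.

x^3 - 2*x*y^2 - 3*x - 3*y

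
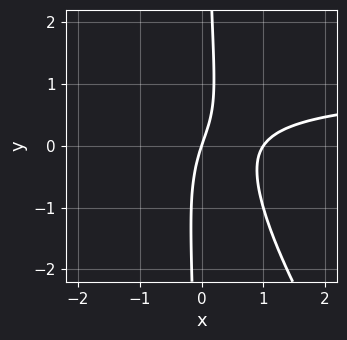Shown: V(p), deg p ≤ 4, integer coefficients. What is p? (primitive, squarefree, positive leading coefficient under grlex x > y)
3*x^2*y + 2*x*y^2 - 3*x^2 + 3*x - y

Degree: the shape is more complex than any degree-2 curve, so deg p = 3.
Observable constraints: among the integer gridlines, it crosses the x-axis at x ∈ {0, 1}; it crosses the y-axis at the gridline y = 0.
Together with the visible shape, these determine p as stated.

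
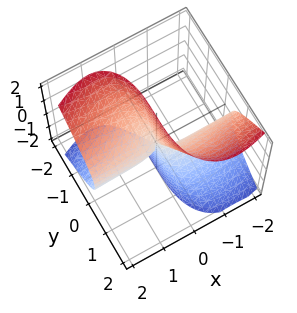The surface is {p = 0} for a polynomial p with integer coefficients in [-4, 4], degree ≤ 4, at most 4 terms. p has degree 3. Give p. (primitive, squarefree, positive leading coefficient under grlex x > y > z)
Degree: no degree-2 surface has this shape, so deg p = 3.
Checking where it meets the axes: it meets the x-axis at x = 0 (among the integer gridlines); every point of the z-axis in the box is on the surface; it crosses the y-axis at the gridline y = 0.
Solving for integer coefficients yields p as stated.

3*x^2*y + 3*x*z^2 + y^3 - x^2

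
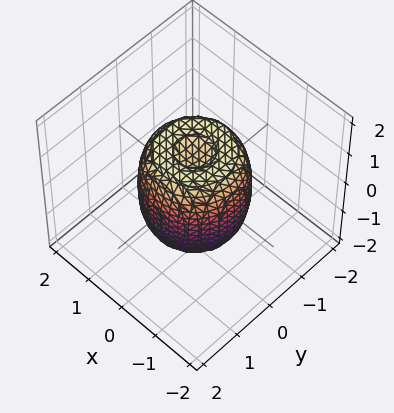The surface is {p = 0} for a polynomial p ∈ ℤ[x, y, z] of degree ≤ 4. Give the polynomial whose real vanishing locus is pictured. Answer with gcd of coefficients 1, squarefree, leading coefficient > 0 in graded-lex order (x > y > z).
1. deg p = 4. A generic line meets the surface in up to 4 points.
2. By symmetry, the z-axis is an axis of rotation, so x and y enter only as x² + y².
3. Against the integer gridlines: a circular section at z = 0 has radius between 1 and 2; among the integer gridlines, it crosses the z-axis at z ∈ {-1, 1}.
4. Assembling these constraints gives the stated polynomial.

2*x^4 + 4*x^2*y^2 + 2*y^4 - 2*x^2 - 2*y^2 + z^2 - 1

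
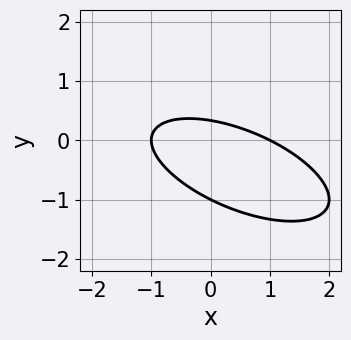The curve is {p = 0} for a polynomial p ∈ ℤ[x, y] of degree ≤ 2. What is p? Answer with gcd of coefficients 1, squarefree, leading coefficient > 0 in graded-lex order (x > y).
(a) Degree: the shape is more complex than any degree-1 curve, so deg p = 2.
(b) Checking where it meets the axes: among the integer gridlines, it crosses the x-axis at x ∈ {-1, 1}; it crosses the y-axis at the gridline y = -1.
(c) Together with the visible shape, these determine p as stated.

x^2 + 2*x*y + 3*y^2 + 2*y - 1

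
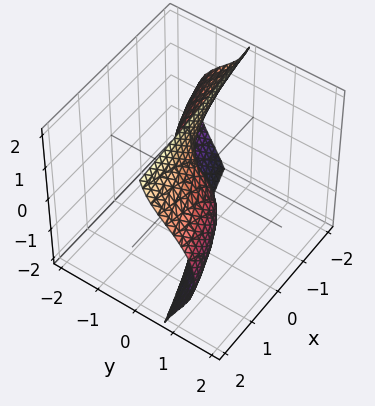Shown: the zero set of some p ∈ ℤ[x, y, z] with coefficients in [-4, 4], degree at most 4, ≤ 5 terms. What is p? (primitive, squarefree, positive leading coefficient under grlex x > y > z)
deg p = 3.
Reading off the gridlines: one x-axis crossing is at x = 0; the visible z-axis segment lies entirely on the surface; it meets the y-axis at y = 0 (among the integer gridlines).
These observations pin down the coefficients.

2*y^3 + 3*y*z^2 + x*z - 3*x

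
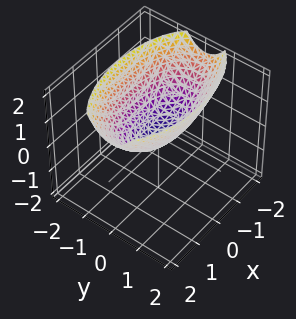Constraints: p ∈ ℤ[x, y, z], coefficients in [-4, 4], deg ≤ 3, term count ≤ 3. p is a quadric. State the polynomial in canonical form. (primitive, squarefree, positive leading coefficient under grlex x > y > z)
First, degree: a single bowl opening along one axis; a quadric, so deg p = 2.
Then, symmetries: mirror symmetry y ↦ −y ⇒ only even powers of y; it's symmetric under x → −x, forcing even powers of x.
Then, reading off the gridlines: it crosses the z-axis at the gridline z = 0; it meets the x-axis at x = 0 (among the integer gridlines); it meets the y-axis at y = 0 (among the integer gridlines).
Finally, fitting integer coefficients to these (and the overall shape) gives p.

x^2 + 3*y^2 - 3*z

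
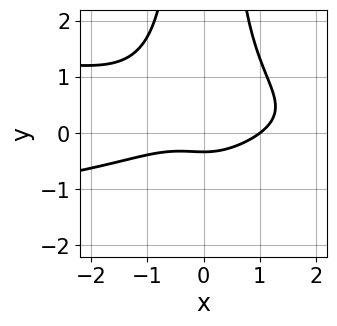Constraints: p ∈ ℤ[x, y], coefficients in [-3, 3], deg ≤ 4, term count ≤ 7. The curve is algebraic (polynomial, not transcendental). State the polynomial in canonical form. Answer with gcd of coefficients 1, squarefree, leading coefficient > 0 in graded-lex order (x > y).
(a) deg p = 4. A generic line meets the curve in up to 4 points.
(b) Against the integer gridlines: it meets the x-axis at x = 1 (among the integer gridlines).
(c) These observations pin down the coefficients.

3*x^2*y^2 + x^3 - x^2*y - 3*y - 1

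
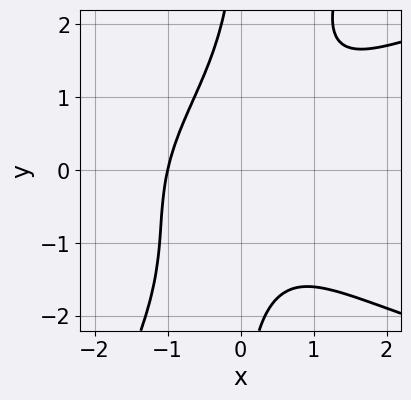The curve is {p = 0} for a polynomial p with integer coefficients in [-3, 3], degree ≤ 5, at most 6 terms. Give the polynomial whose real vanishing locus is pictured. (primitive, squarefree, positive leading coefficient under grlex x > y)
Degree: a generic line meets the curve in up to 4 points, so deg p = 4.
From the visible intercepts: no y-intercept at any integer in the box; one x-axis crossing is at x = -1.
Fitting integer coefficients to these (and the overall shape) gives p.

2*x^2*y^2 - x*y^3 - 3*x^3 + 2*x^2*y - 3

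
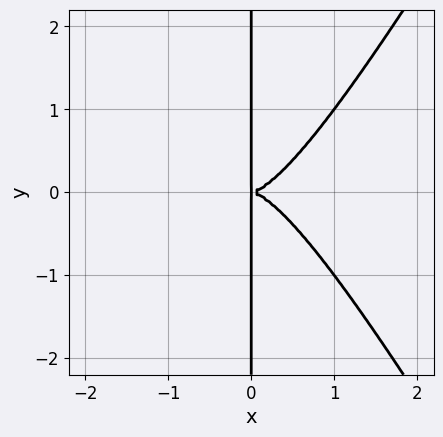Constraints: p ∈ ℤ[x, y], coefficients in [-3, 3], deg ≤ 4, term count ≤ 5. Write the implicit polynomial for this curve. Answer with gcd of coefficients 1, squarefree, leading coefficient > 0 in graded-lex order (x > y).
3*x^4 - x^2*y^2 - 2*x*y^2

1. Degree: a generic line meets the curve in up to 4 points, so deg p = 4.
2. Symmetries: it's symmetric under y → −y, forcing even powers of y.
3. Reading off the gridlines: every point of the y-axis in the box is on the curve.
4. Putting this together gives p.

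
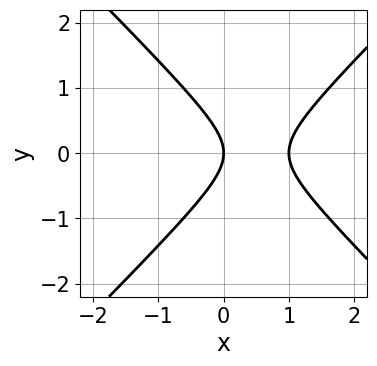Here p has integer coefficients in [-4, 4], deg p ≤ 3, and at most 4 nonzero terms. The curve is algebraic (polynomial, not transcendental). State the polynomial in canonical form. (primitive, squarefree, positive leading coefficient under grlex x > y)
x^2 - y^2 - x

(a) The degree is 2 — no degree-1 curve has this shape.
(b) Symmetries: the y ↦ −y reflection is a symmetry, so y appears only in even powers.
(c) Against the integer gridlines: among the integer gridlines, it crosses the x-axis at x ∈ {0, 1}; it crosses the y-axis at the gridline y = 0.
(d) Fitting integer coefficients to these (and the overall shape) gives p.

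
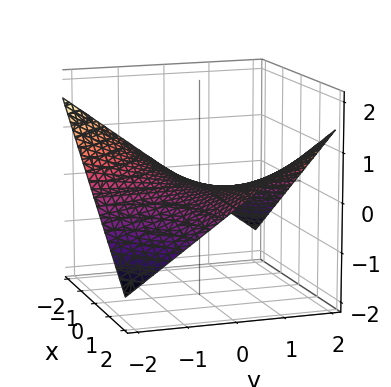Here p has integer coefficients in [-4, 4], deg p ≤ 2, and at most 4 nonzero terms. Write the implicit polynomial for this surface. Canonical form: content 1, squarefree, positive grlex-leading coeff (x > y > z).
x*y - 3*z

(a) The degree is 2 — a hyperbolic paraboloid; a quadric.
(b) Reading off the gridlines: it crosses the z-axis at the gridline z = 0; every point of the x-axis in the box is on the surface; every point of the y-axis in the box is on the surface.
(c) Solving for integer coefficients yields p as stated.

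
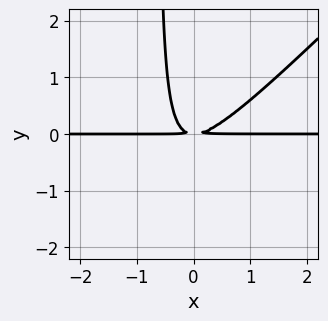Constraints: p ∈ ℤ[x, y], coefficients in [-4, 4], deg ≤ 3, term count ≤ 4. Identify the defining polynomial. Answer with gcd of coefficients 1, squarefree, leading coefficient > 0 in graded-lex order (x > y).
3*x^2*y - 3*x*y^2 - 2*y^2

(a) Degree: the shape is more complex than any degree-2 curve, so deg p = 3.
(b) Against the integer gridlines: the visible x-axis segment lies entirely on the curve.
(c) The integer polynomial consistent with all of this is the stated p.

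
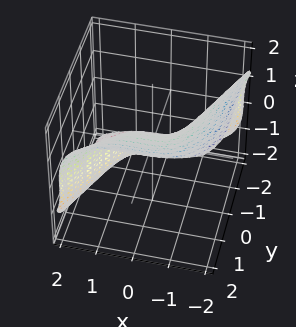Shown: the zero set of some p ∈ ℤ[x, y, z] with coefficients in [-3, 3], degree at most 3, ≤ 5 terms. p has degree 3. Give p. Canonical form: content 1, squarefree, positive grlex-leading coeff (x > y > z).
The degree is 3 — a generic line meets the surface in up to 3 points.
From the visible intercepts: one x-axis crossing is at x = 0; it meets the y-axis at y = 0 (among the integer gridlines).
Matching integer coefficients to the picture gives p.

2*x^3 - y^3 + 3*z^3 - 3*y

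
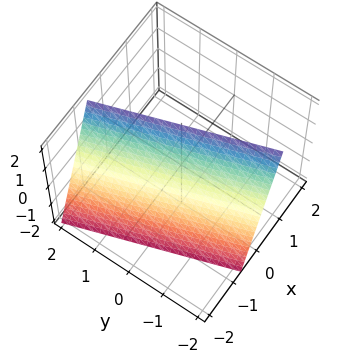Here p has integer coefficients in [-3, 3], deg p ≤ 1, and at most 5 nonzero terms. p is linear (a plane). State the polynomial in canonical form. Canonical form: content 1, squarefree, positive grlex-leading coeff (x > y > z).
3*x + y - z + 2

The degree is 1 — every cross-section is a straight line — this is a plane.
Reading off the gridlines: it meets the y-axis at y = -2 (among the integer gridlines); it meets the z-axis at z = 2 (among the integer gridlines).
Together with the visible shape, these determine p as stated.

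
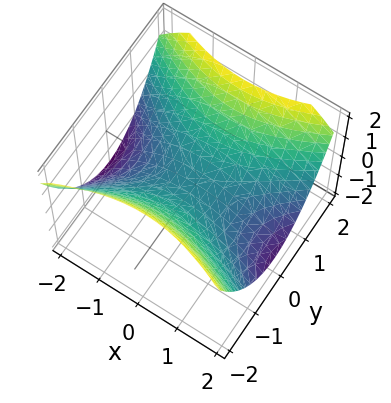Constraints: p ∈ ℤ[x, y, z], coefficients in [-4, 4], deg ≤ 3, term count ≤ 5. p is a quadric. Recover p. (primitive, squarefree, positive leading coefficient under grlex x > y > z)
First, degree: a saddle surface; a quadric, so deg p = 2.
Next, symmetries: the x ↦ −x reflection is a symmetry, so x appears only in even powers; the y ↦ −y reflection is a symmetry, so y appears only in even powers.
Next, checking where it meets the axes: one y-axis crossing is at y = 0; it meets the x-axis at x = 0 (among the integer gridlines); it meets the z-axis at z = 0 (among the integer gridlines).
Finally, these observations pin down the coefficients.

x^2 - 2*y^2 + 3*z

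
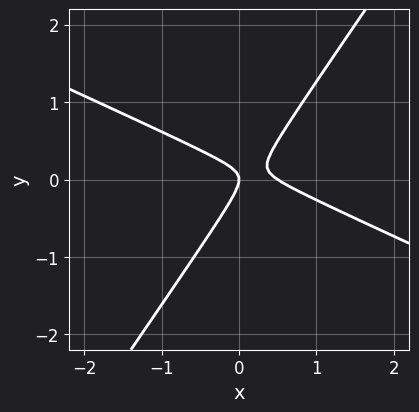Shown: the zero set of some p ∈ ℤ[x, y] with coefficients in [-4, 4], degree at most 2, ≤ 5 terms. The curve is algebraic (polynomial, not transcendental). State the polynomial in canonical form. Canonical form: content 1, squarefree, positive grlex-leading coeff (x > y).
The degree is 2 — no degree-1 curve has this shape.
From the visible intercepts: it crosses the x-axis at the gridline x = 0; it meets the y-axis at y = 0 (among the integer gridlines).
Together with the visible shape, these determine p as stated.

2*x^2 + 3*x*y - 3*y^2 - x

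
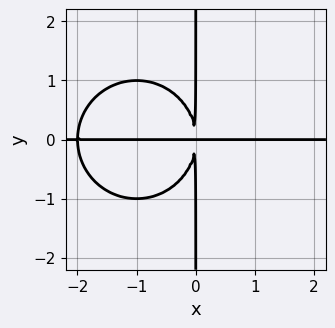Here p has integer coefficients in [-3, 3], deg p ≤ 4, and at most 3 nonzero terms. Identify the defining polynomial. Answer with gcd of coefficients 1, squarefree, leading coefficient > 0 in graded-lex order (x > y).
x^3*y + x*y^3 + 2*x^2*y

The degree is 4 — the shape is more complex than any degree-3 curve.
Reading off the gridlines: every point of the y-axis in the box is on the curve; every point of the x-axis in the box is on the curve.
These observations pin down the coefficients.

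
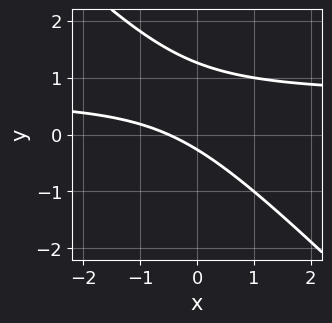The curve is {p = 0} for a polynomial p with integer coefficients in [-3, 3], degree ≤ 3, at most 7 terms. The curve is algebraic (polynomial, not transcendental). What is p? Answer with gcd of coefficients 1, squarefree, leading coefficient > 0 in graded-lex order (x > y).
3*x*y + 3*y^2 - 2*x - 3*y - 1

(a) The degree is 2 — the shape is more complex than any degree-1 curve.
(b) Matching integer coefficients to the picture gives p.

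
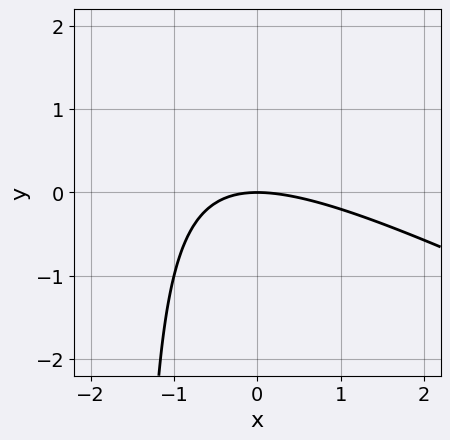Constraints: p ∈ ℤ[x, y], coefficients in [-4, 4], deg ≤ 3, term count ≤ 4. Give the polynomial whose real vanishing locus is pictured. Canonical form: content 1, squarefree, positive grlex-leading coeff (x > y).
(a) deg p = 2. A generic line meets the curve in up to 2 points.
(b) Reading off the gridlines: one y-axis crossing is at y = 0; one x-axis crossing is at x = 0.
(c) Together with the visible shape, these determine p as stated.

x^2 + 2*x*y + 3*y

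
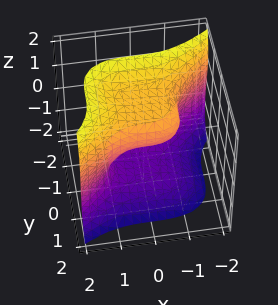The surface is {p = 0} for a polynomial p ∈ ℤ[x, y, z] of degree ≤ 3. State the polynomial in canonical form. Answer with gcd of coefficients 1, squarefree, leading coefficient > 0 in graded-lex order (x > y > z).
(a) Degree: no degree-2 surface has this shape, so deg p = 3.
(b) Against the integer gridlines: it crosses the x-axis at the gridline x = 0; one z-axis crossing is at z = 0.
(c) Matching integer coefficients to the picture gives p.

x^3 - 2*y^3 - z^3 + 2*z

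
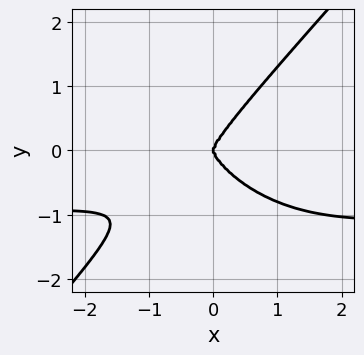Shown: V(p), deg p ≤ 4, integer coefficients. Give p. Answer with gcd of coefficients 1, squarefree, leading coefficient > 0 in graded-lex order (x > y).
3*x^3*y + x^2*y^2 - 3*y^4 + 3*x^3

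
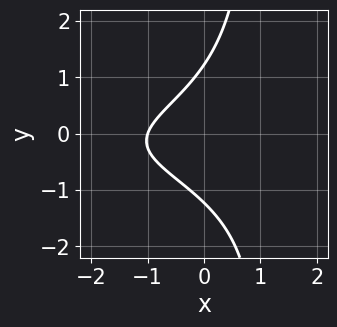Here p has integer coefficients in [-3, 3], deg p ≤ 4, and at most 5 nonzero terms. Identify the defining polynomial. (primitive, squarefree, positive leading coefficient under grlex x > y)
2*x*y^2 + x*y - 2*y^2 + 3*x + 3

1. Degree: a generic line meets the curve in up to 3 points, so deg p = 3.
2. Checking where it meets the axes: one x-axis crossing is at x = -1.
3. These observations pin down the coefficients.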